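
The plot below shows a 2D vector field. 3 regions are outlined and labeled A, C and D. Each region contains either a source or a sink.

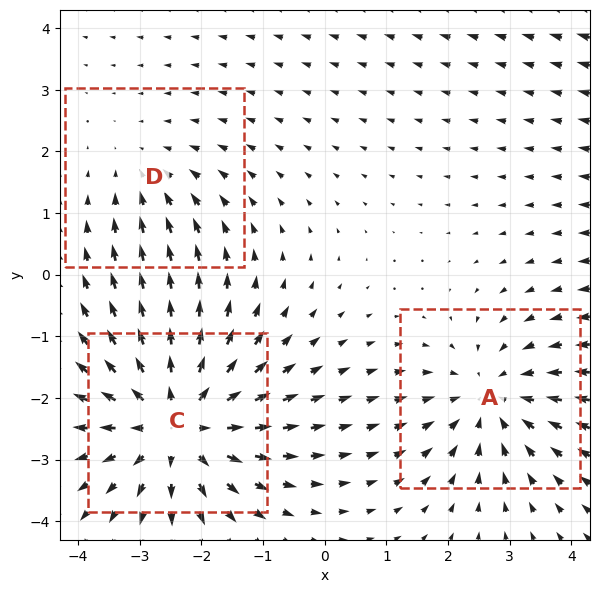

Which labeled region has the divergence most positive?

Divergence at each region's feature centre — A: about -3, C: about +4, D: about -2. Region C is most positive.

C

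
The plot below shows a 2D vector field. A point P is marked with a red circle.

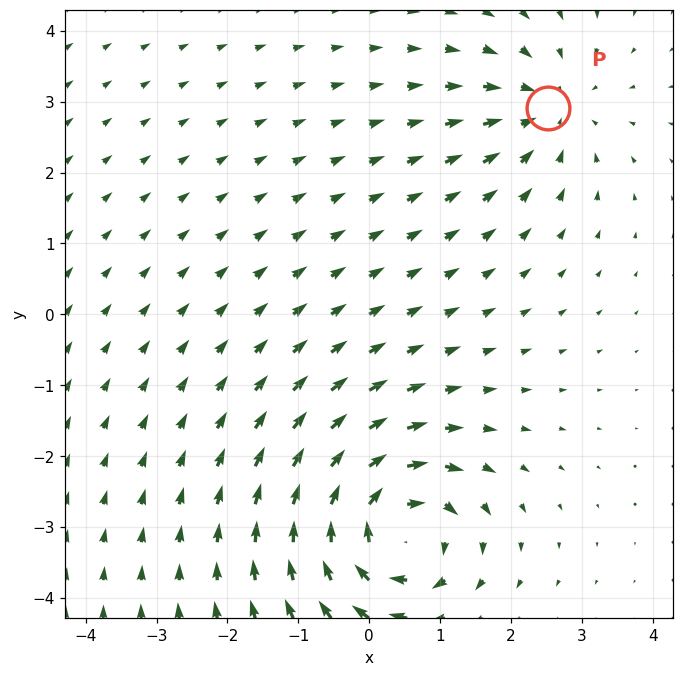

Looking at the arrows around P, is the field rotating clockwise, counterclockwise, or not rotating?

not rotating

Near P at (2.5, 2.9) the arrows show no circulation. The curl there is ≈0.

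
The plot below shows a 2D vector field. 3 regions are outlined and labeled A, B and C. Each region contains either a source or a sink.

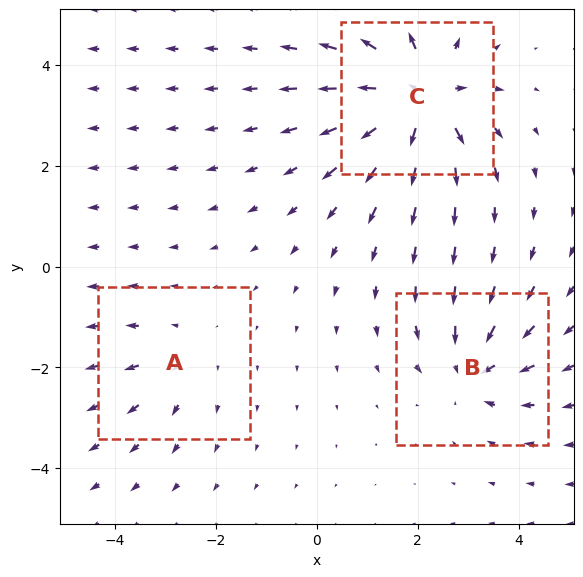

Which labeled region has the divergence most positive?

C

Divergence at each region's feature centre — A: about +2, B: about -4, C: about +6. Region C is most positive.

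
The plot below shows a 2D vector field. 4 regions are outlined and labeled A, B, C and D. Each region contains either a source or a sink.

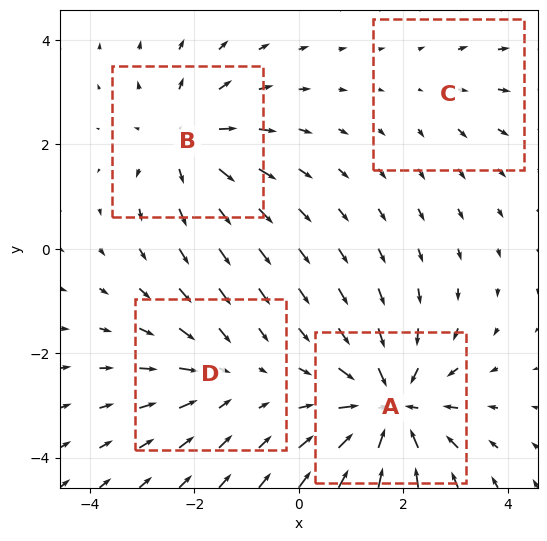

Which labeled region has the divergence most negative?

A

Divergence at each region's feature centre — A: about -7, B: about +4, C: about +2, D: about -3. Region A is most negative.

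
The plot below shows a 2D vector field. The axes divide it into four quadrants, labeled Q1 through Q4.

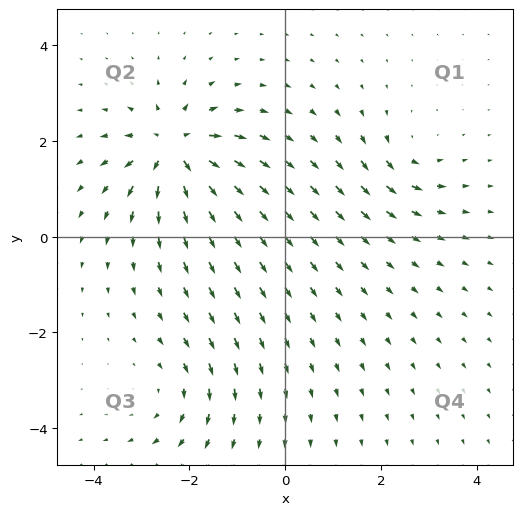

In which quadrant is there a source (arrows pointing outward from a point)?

Q2

The source sits at approximately (-2.3, 1.8), which lies in quadrant Q2. The divergence there is about +7, positive as expected for a source.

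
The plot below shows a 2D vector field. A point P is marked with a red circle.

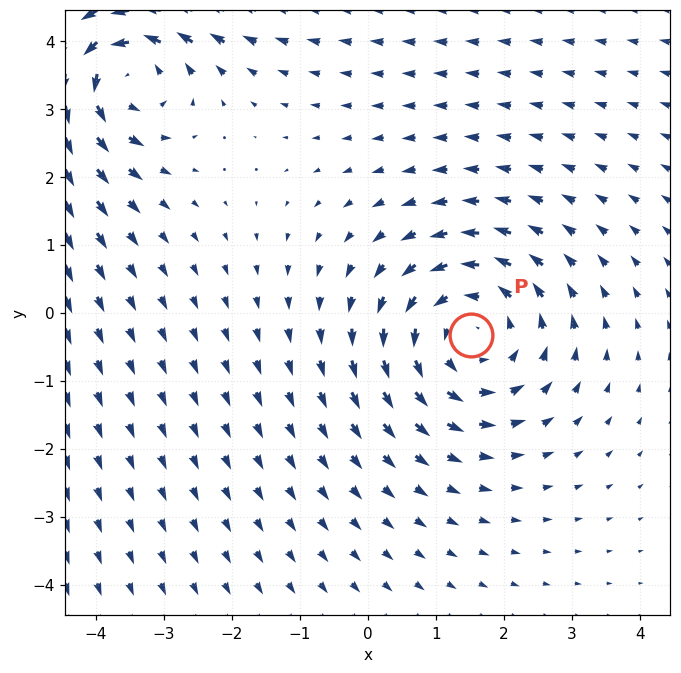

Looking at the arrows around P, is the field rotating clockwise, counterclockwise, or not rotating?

counterclockwise

Near P at (1.5, -0.3) the arrows circulate counterclockwise. The curl (z-component) there is about +3; positive curl means counterclockwise rotation.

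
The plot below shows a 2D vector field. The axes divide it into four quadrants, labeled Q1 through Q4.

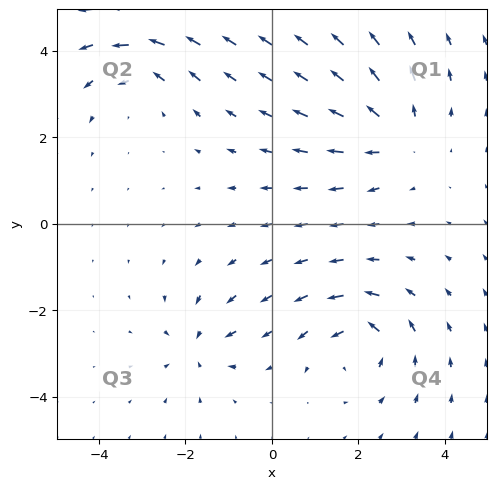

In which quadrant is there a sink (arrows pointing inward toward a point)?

The sink sits at approximately (-1.7, -2.8), which lies in quadrant Q3. The divergence there is about -4, negative as expected for a sink.

Q3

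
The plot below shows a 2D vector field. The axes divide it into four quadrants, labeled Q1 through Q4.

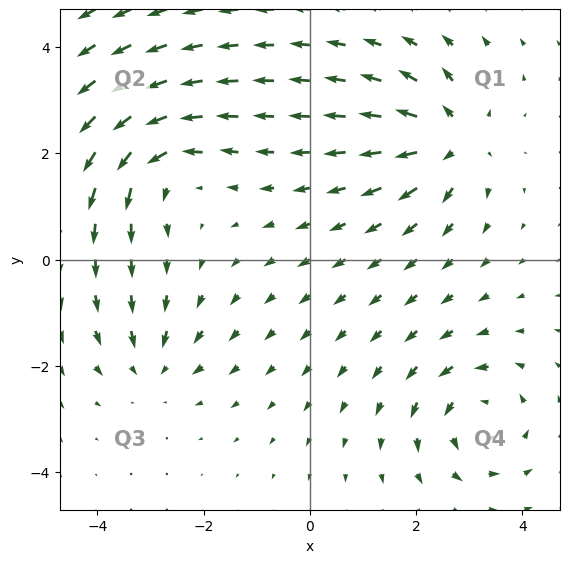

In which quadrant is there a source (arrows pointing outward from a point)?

Q1

The source sits at approximately (2.7, 2.3), which lies in quadrant Q1. The divergence there is about +5, positive as expected for a source.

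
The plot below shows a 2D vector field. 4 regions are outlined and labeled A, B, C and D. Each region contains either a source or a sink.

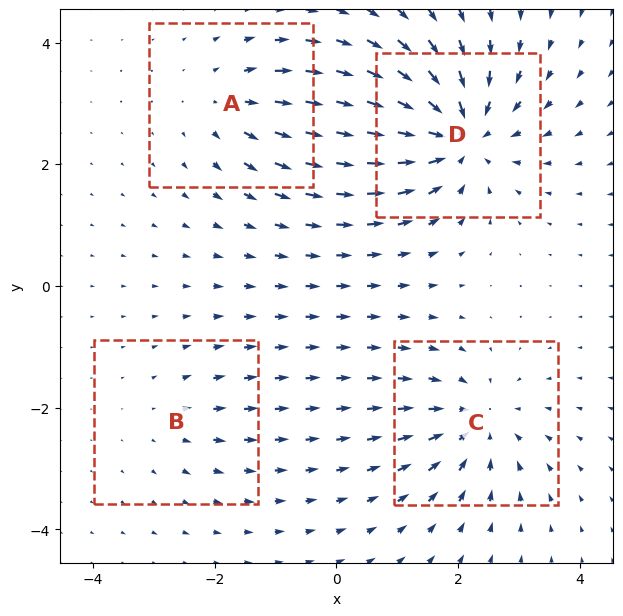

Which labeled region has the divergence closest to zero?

Divergence at each region's feature centre — A: about +4, B: about +2, C: about -5, D: about -7. Region B is closest to zero.

B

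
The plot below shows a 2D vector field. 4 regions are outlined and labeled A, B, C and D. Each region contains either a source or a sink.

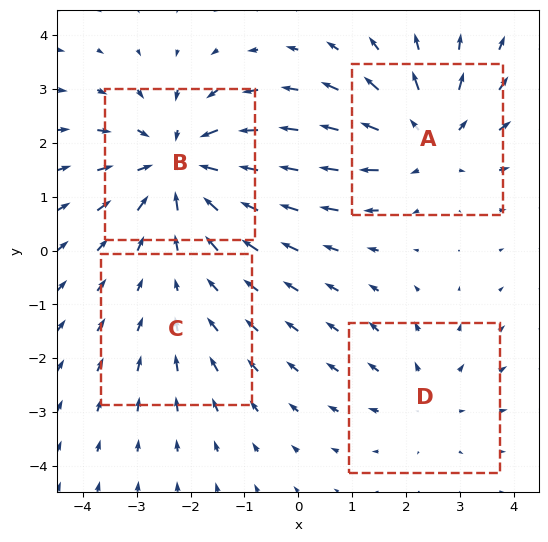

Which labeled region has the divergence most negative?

Divergence at each region's feature centre — A: about +4, B: about -6, C: about -2, D: about +3. Region B is most negative.

B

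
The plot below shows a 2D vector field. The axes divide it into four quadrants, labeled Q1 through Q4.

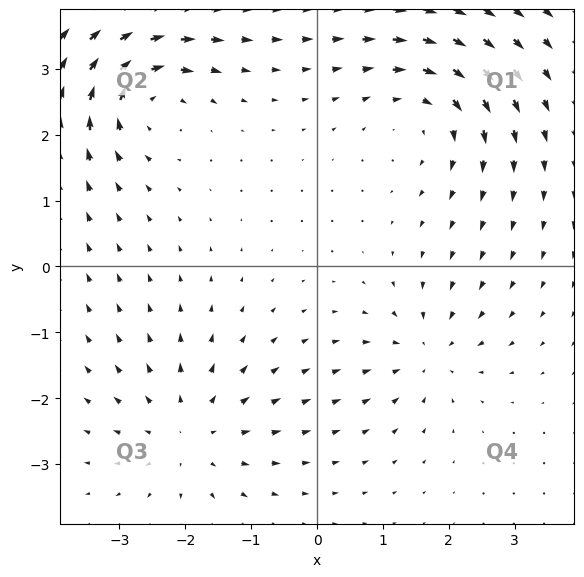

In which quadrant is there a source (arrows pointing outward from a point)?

The source sits at approximately (-1.9, -2.5), which lies in quadrant Q3. The divergence there is about +3, positive as expected for a source.

Q3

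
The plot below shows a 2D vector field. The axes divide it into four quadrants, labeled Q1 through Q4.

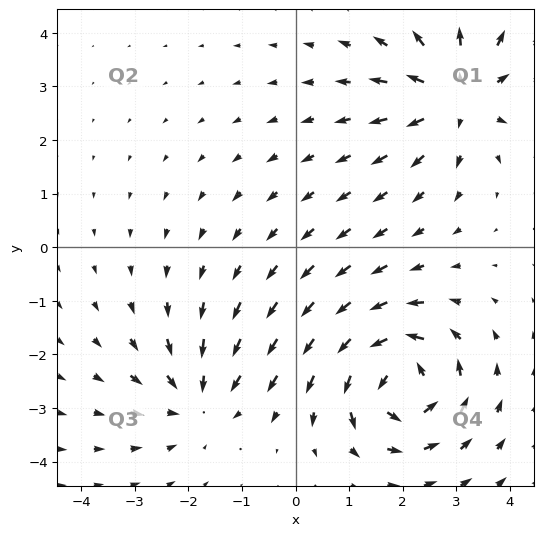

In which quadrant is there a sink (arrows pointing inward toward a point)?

Q3

The sink sits at approximately (-1.8, -2.8), which lies in quadrant Q3. The divergence there is about -3, negative as expected for a sink.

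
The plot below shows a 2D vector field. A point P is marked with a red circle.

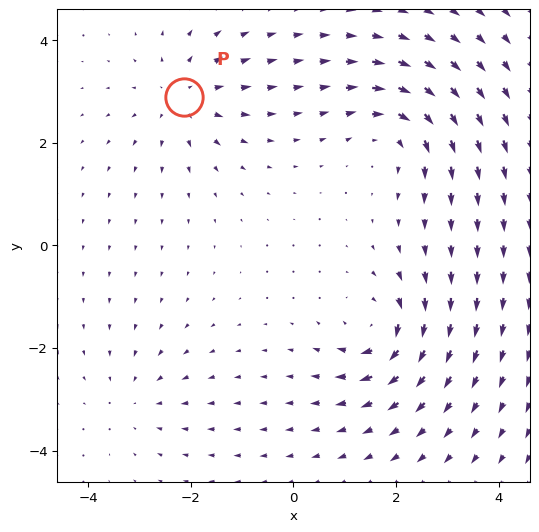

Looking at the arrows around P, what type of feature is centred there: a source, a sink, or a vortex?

source

At P (-2.1, 2.9) the arrows spread outward. Divergence about +4, curl ≈0 — positive divergence with near-zero curl is a source.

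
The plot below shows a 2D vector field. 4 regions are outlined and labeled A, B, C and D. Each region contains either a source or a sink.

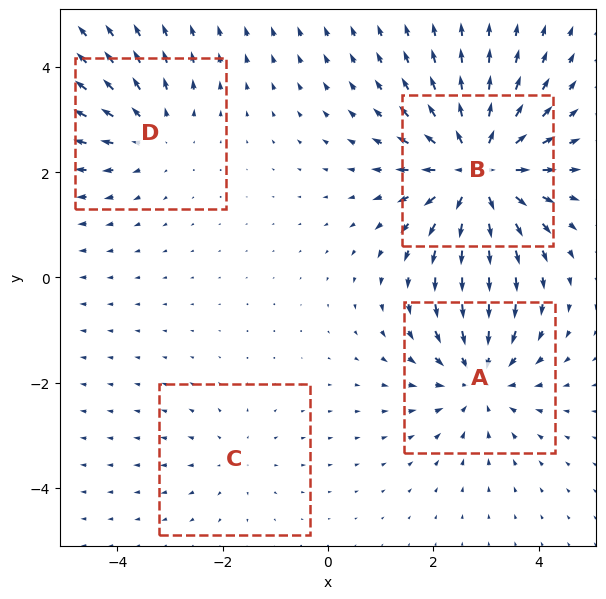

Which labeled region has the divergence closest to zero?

C

Divergence at each region's feature centre — A: about -4, B: about +6, C: about +2, D: about +3. Region C is closest to zero.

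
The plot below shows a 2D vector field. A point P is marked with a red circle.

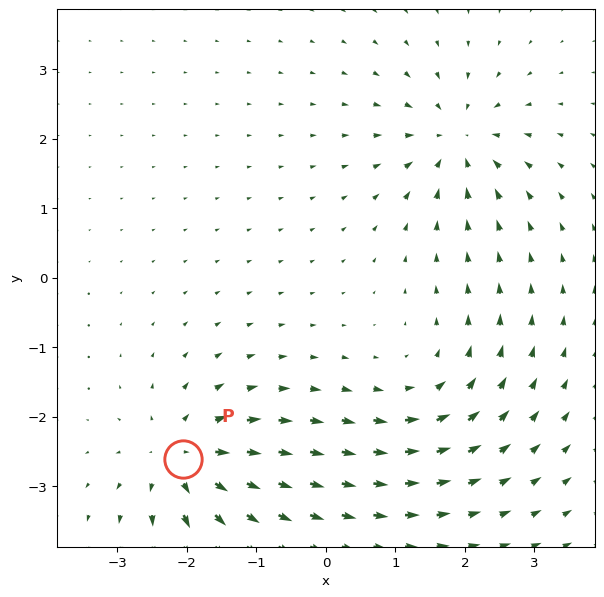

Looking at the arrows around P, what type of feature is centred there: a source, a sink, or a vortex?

source

At P (-2.1, -2.6) the arrows spread outward. Divergence about +5, curl ≈0 — positive divergence with near-zero curl is a source.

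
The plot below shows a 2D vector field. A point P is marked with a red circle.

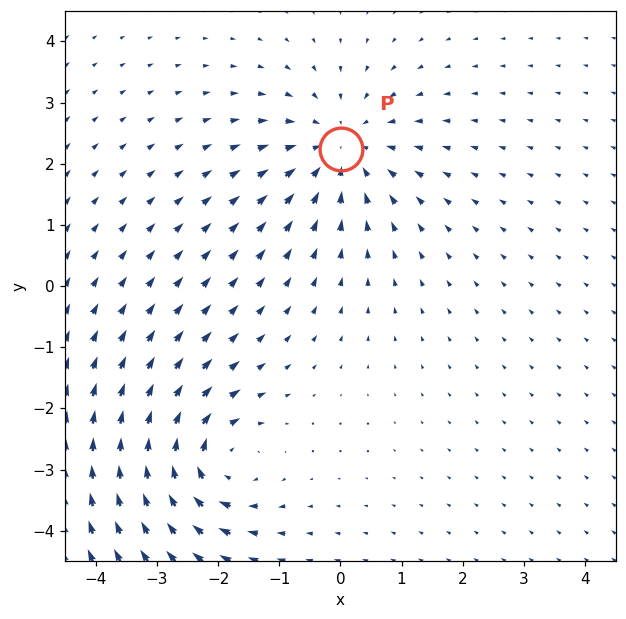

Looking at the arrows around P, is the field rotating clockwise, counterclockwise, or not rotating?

Near P at (0.0, 2.2) the arrows show no circulation. The curl there is ≈0.

not rotating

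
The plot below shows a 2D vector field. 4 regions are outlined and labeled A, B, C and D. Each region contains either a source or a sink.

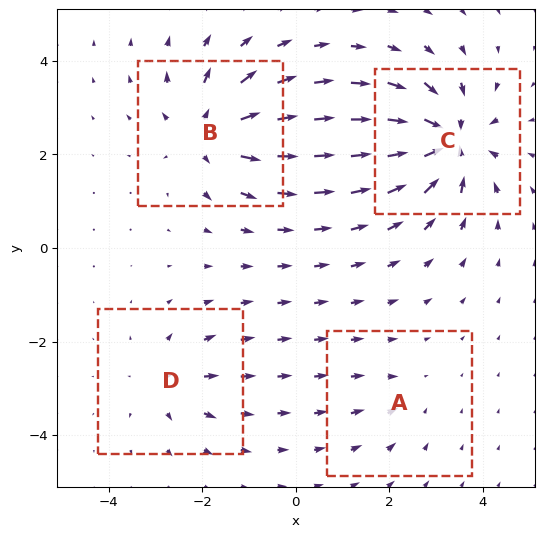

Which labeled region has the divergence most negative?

C

Divergence at each region's feature centre — A: about -2, B: about +6, C: about -7, D: about +4. Region C is most negative.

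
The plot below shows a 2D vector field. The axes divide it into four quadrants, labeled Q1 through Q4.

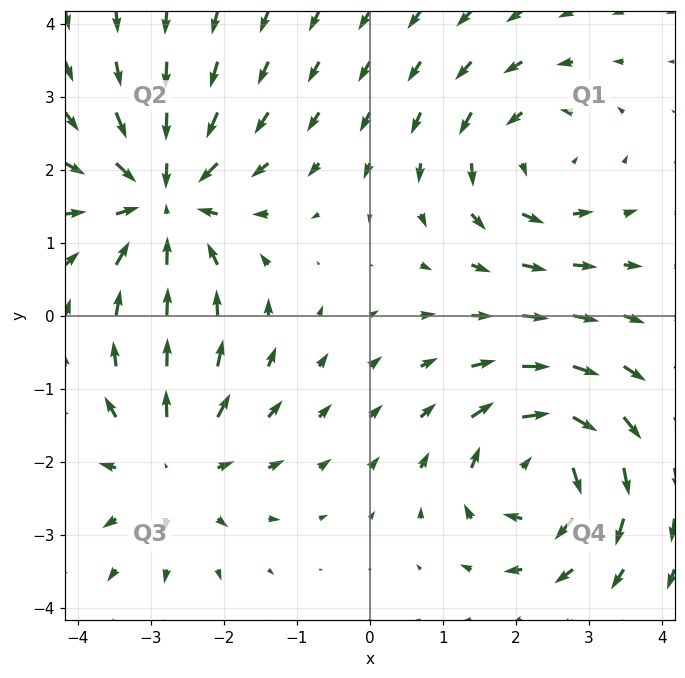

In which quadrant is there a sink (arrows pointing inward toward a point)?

The sink sits at approximately (-2.8, 1.6), which lies in quadrant Q2. The divergence there is about -5, negative as expected for a sink.

Q2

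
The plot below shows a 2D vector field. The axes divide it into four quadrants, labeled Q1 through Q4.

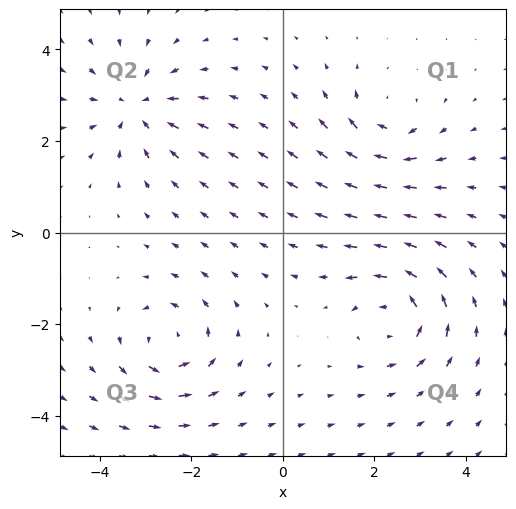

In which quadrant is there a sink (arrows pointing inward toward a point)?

Q2

The sink sits at approximately (-3.2, 2.8), which lies in quadrant Q2. The divergence there is about -4, negative as expected for a sink.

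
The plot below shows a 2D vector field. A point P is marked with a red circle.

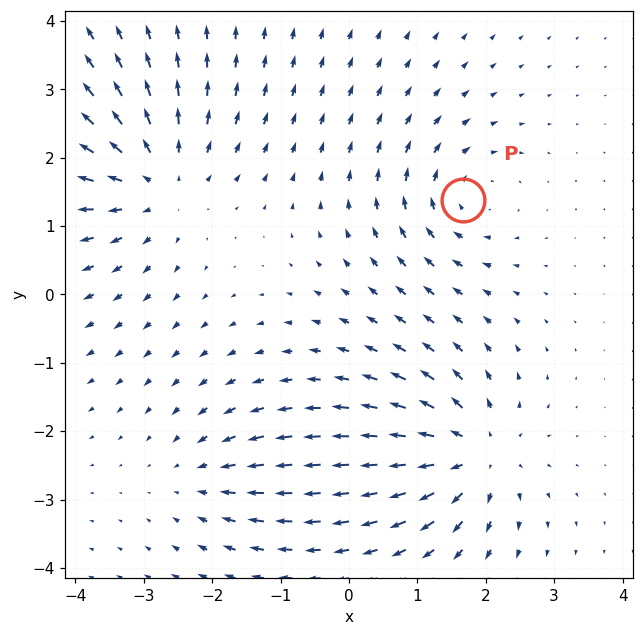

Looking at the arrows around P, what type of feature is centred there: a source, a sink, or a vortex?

At P (1.7, 1.4) the arrows circulate clockwise. Divergence ≈0, curl about -4 — near-zero divergence with nonzero curl is a vortex.

vortex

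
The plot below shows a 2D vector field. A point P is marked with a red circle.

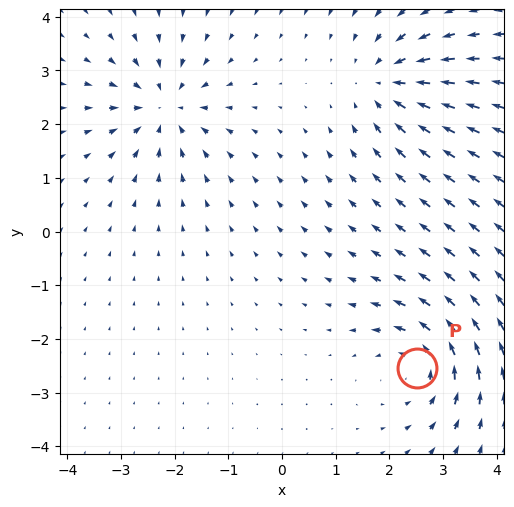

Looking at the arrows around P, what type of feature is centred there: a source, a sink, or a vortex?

vortex

At P (2.5, -2.5) the arrows circulate counterclockwise. Divergence ≈0, curl about +4 — near-zero divergence with nonzero curl is a vortex.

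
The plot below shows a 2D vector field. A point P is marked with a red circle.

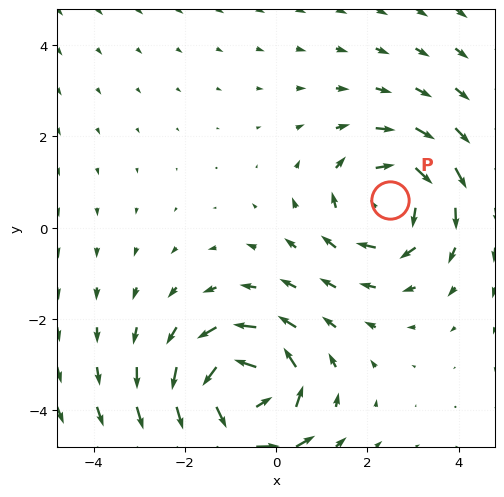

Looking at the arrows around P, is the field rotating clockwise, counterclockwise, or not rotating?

Near P at (2.5, 0.6) the arrows circulate clockwise. The curl (z-component) there is about -4; negative curl means clockwise rotation.

clockwise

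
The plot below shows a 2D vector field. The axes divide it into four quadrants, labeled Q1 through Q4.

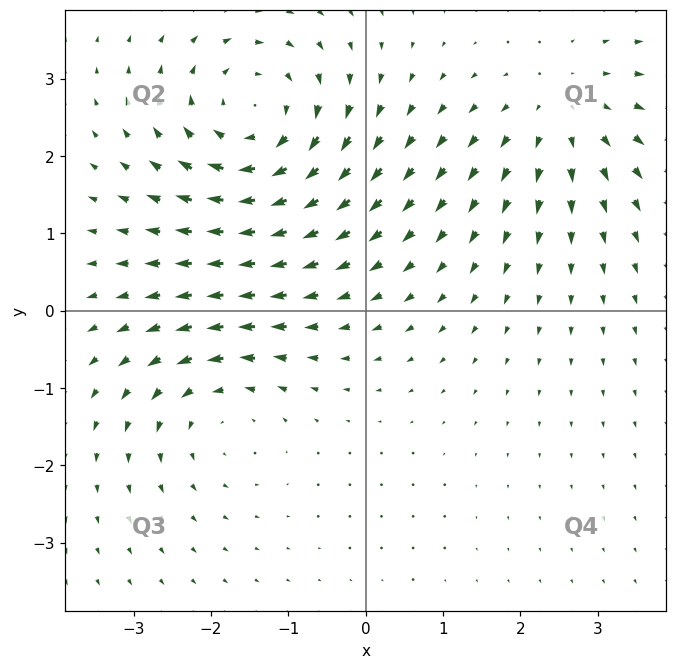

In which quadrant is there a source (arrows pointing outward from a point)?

The source sits at approximately (2.6, 2.6), which lies in quadrant Q1. The divergence there is about +2, positive as expected for a source.

Q1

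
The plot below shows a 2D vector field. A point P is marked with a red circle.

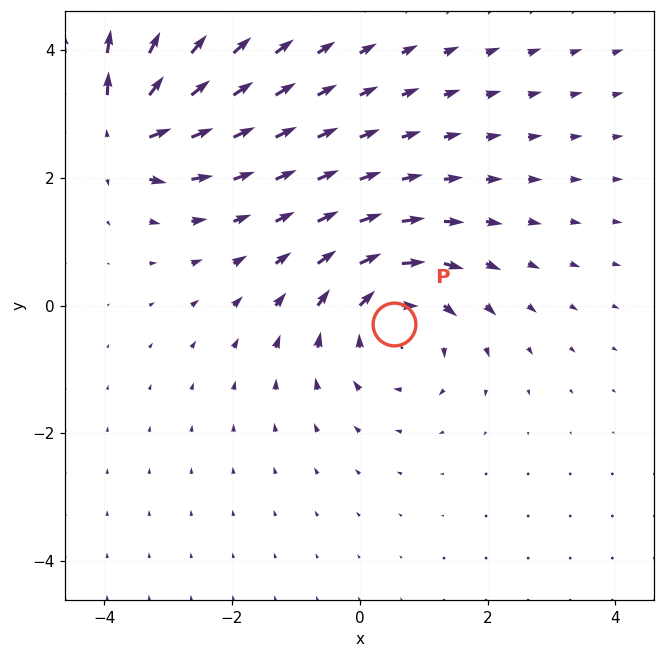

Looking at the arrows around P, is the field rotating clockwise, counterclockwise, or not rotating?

Near P at (0.5, -0.3) the arrows circulate clockwise. The curl (z-component) there is about -4; negative curl means clockwise rotation.

clockwise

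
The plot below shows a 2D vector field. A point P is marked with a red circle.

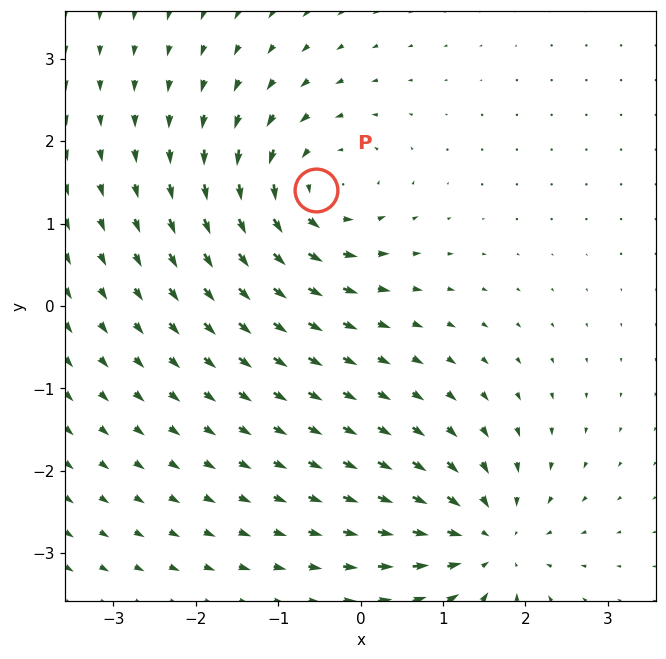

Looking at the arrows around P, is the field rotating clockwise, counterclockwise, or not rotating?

Near P at (-0.5, 1.4) the arrows circulate counterclockwise. The curl (z-component) there is about +5; positive curl means counterclockwise rotation.

counterclockwise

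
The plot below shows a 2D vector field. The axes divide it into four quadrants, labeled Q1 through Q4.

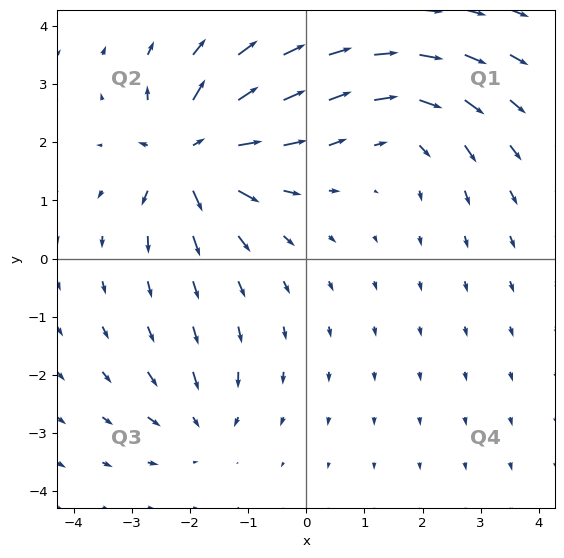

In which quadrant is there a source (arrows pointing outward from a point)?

Q2

The source sits at approximately (-2.0, 1.8), which lies in quadrant Q2. The divergence there is about +7, positive as expected for a source.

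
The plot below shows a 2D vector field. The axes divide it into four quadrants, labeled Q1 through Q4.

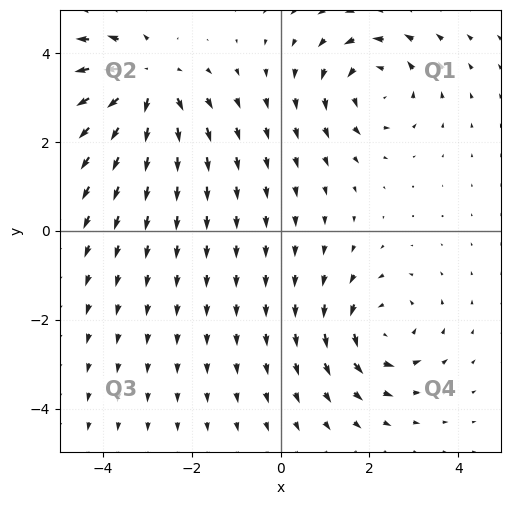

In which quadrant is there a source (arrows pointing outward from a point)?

Q2

The source sits at approximately (-3.0, 3.3), which lies in quadrant Q2. The divergence there is about +5, positive as expected for a source.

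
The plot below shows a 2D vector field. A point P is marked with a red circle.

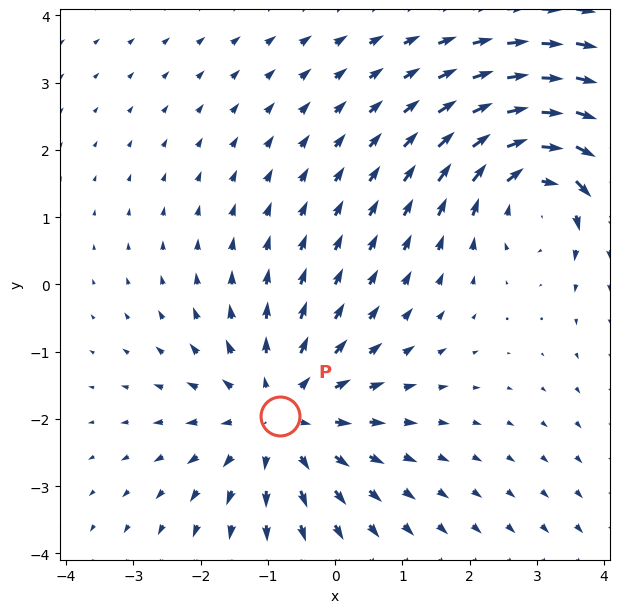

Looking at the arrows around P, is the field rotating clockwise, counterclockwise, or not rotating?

Near P at (-0.8, -2.0) the arrows show no circulation. The curl there is ≈0.

not rotating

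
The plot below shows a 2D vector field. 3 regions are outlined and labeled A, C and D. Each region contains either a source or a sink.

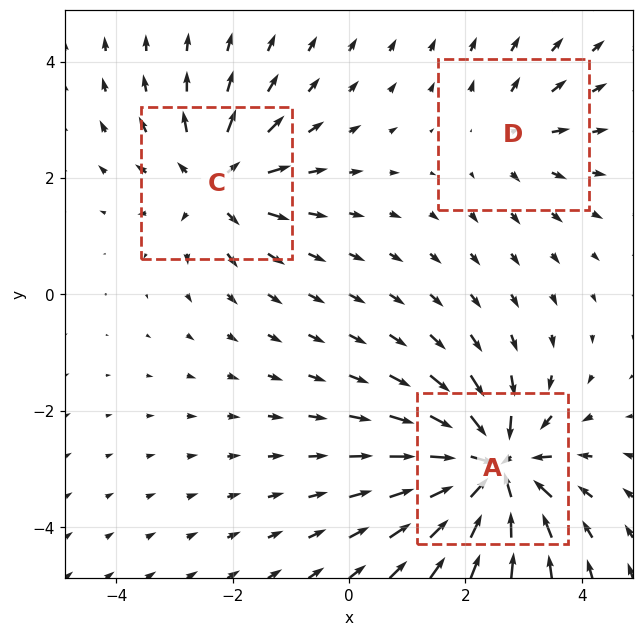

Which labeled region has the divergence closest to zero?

D

Divergence at each region's feature centre — A: about -6, C: about +4, D: about +2. Region D is closest to zero.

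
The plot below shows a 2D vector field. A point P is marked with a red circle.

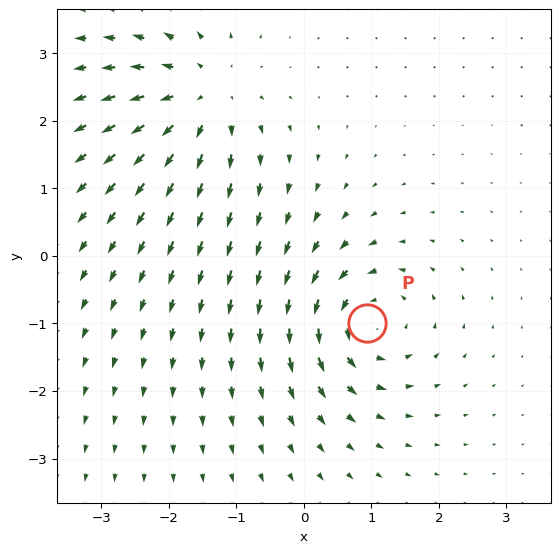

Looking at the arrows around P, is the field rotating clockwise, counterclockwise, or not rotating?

counterclockwise

Near P at (0.9, -1.0) the arrows circulate counterclockwise. The curl (z-component) there is about +6; positive curl means counterclockwise rotation.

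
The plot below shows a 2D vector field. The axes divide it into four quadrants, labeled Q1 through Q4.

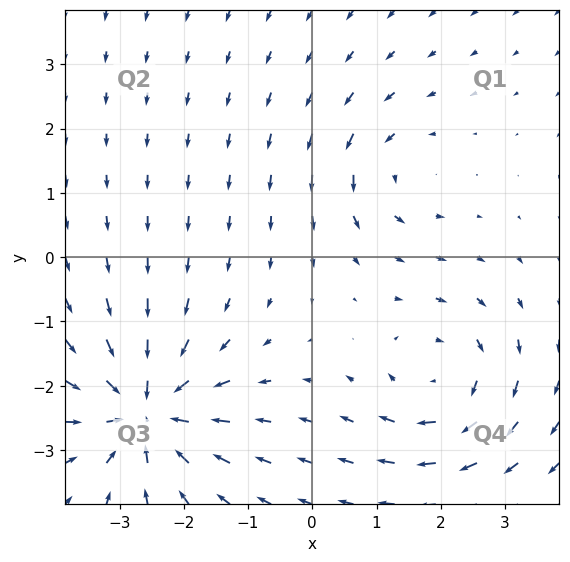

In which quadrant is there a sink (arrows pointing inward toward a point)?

Q3

The sink sits at approximately (-2.6, -2.4), which lies in quadrant Q3. The divergence there is about -6, negative as expected for a sink.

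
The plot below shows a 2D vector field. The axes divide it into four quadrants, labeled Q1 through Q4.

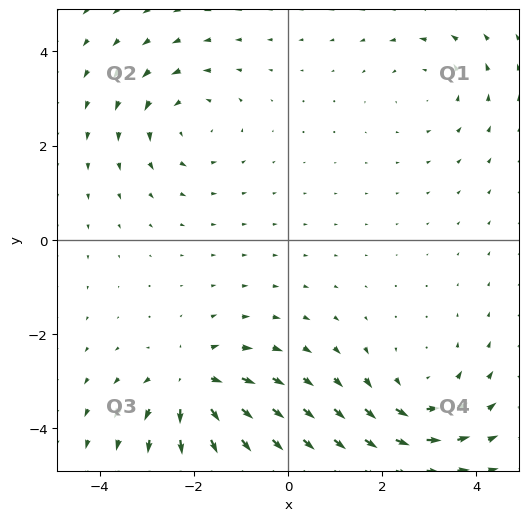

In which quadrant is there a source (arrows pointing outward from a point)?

Q3

The source sits at approximately (-2.0, -3.1), which lies in quadrant Q3. The divergence there is about +6, positive as expected for a source.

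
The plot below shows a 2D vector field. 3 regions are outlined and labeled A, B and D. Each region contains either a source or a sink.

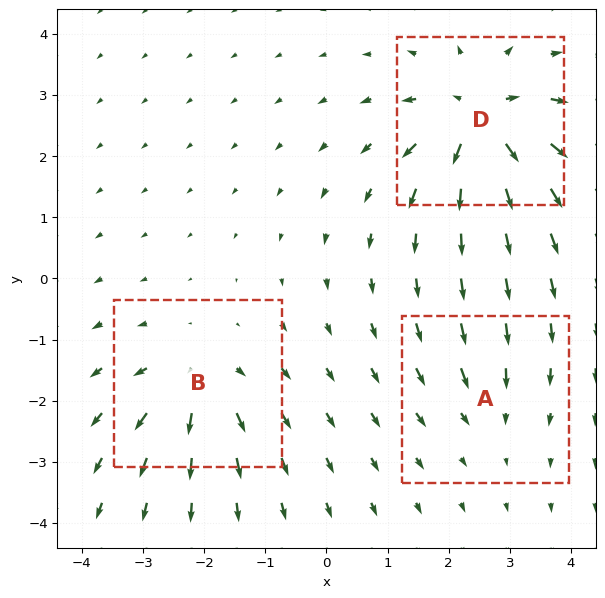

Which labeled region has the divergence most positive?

D

Divergence at each region's feature centre — A: about -2, B: about +4, D: about +6. Region D is most positive.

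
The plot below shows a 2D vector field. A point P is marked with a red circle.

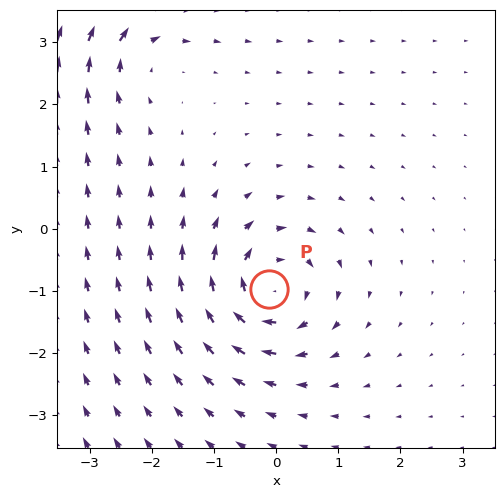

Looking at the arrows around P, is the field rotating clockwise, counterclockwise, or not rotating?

clockwise

Near P at (-0.1, -1.0) the arrows circulate clockwise. The curl (z-component) there is about -6; negative curl means clockwise rotation.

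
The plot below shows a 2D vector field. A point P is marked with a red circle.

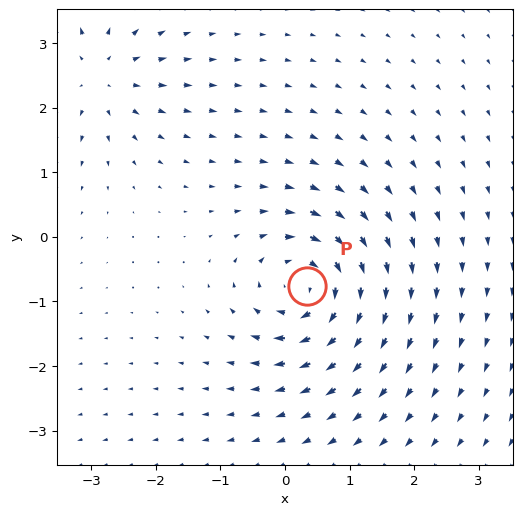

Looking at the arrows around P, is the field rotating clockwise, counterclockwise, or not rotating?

Near P at (0.3, -0.8) the arrows circulate clockwise. The curl (z-component) there is about -7; negative curl means clockwise rotation.

clockwise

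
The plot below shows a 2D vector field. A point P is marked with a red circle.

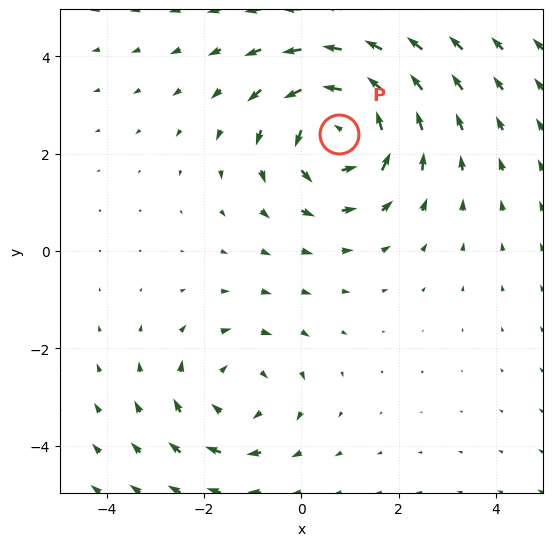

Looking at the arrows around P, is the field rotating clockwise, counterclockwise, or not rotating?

Near P at (0.8, 2.4) the arrows circulate counterclockwise. The curl (z-component) there is about +4; positive curl means counterclockwise rotation.

counterclockwise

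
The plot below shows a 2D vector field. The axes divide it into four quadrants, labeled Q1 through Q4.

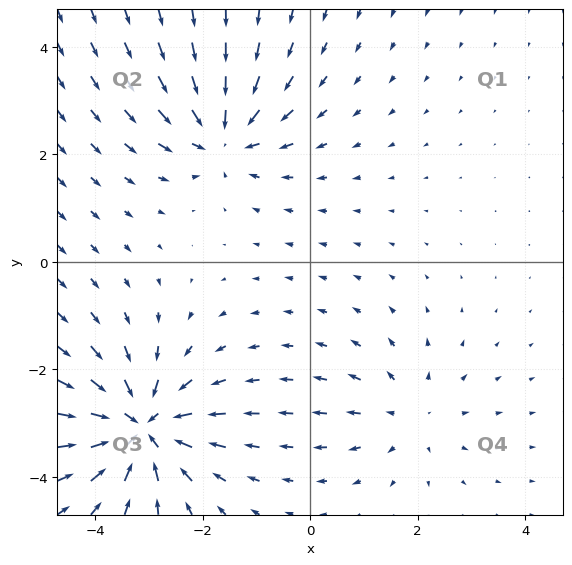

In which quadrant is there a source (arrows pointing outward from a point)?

The source sits at approximately (1.8, -2.9), which lies in quadrant Q4. The divergence there is about +2, positive as expected for a source.

Q4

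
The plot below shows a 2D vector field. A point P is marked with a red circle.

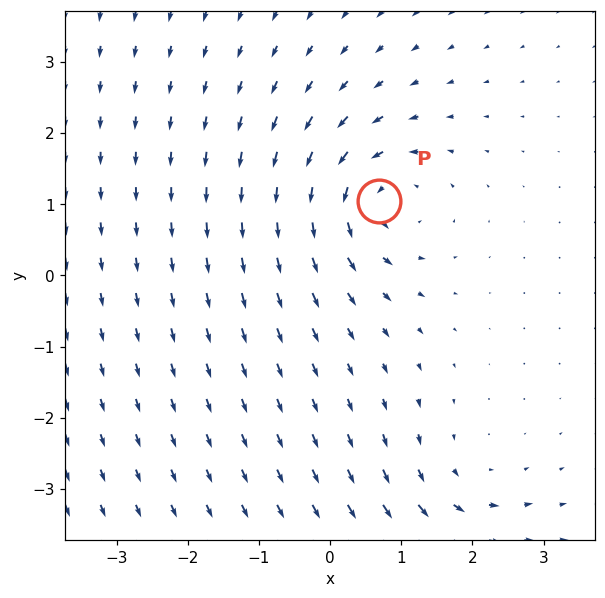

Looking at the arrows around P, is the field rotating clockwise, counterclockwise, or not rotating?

Near P at (0.7, 1.0) the arrows circulate counterclockwise. The curl (z-component) there is about +5; positive curl means counterclockwise rotation.

counterclockwise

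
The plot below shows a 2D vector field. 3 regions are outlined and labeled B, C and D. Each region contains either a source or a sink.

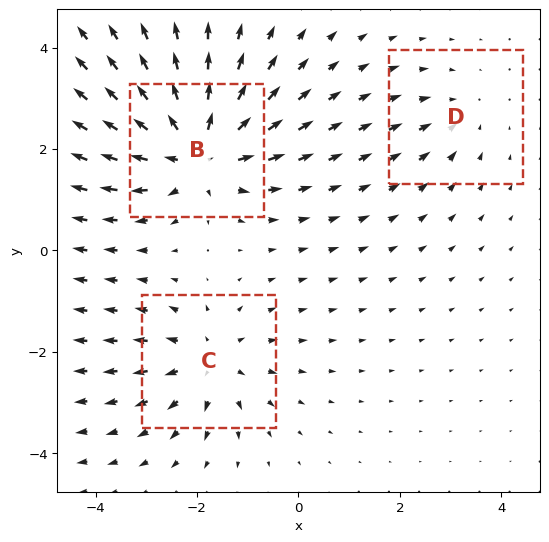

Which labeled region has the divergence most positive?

Divergence at each region's feature centre — B: about +5, C: about +3, D: about -2. Region B is most positive.

B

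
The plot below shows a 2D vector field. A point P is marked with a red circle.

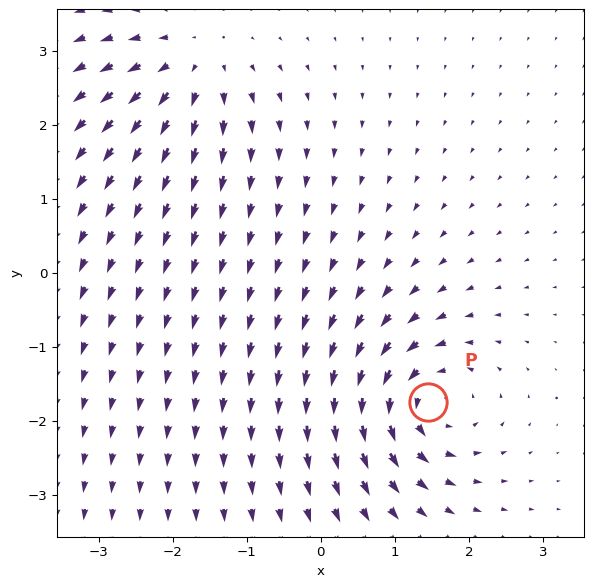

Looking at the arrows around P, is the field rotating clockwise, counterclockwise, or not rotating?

Near P at (1.4, -1.7) the arrows circulate counterclockwise. The curl (z-component) there is about +5; positive curl means counterclockwise rotation.

counterclockwise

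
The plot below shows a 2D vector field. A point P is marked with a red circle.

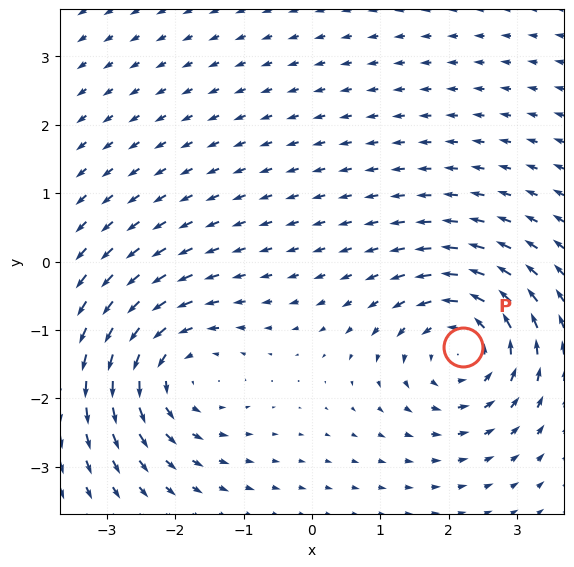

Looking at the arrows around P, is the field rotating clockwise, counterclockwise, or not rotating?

Near P at (2.2, -1.2) the arrows circulate counterclockwise. The curl (z-component) there is about +5; positive curl means counterclockwise rotation.

counterclockwise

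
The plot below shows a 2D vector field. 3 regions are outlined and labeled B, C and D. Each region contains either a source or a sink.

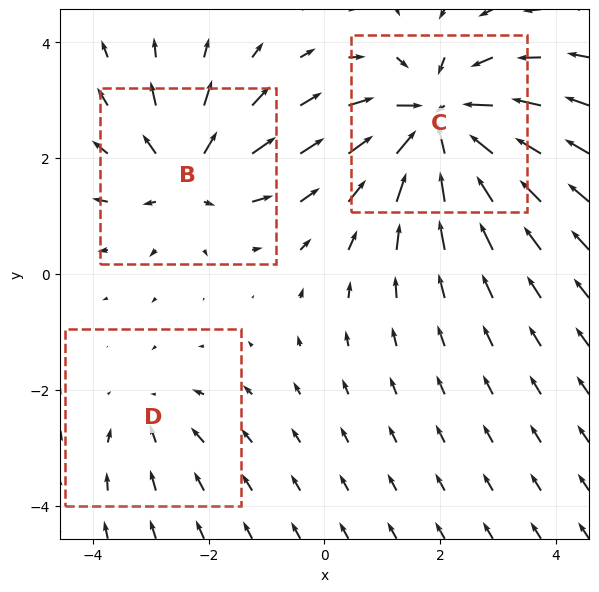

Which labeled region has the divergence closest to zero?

D

Divergence at each region's feature centre — B: about +4, C: about -6, D: about -2. Region D is closest to zero.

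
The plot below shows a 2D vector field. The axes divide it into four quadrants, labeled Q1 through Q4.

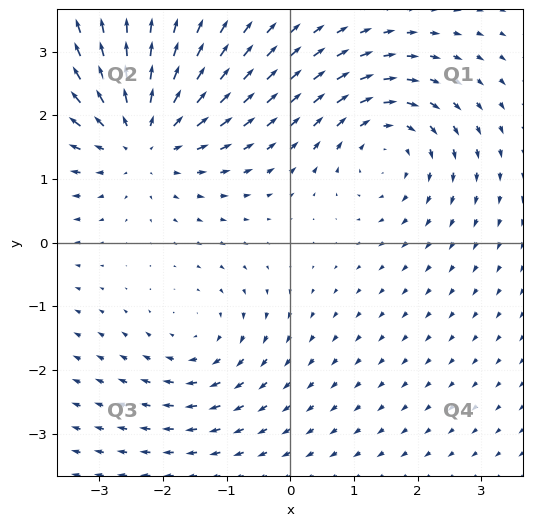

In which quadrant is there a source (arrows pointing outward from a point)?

The source sits at approximately (-2.3, 1.6), which lies in quadrant Q2. The divergence there is about +4, positive as expected for a source.

Q2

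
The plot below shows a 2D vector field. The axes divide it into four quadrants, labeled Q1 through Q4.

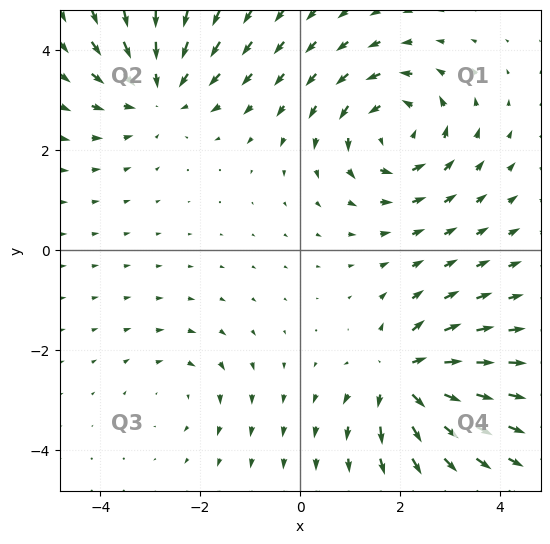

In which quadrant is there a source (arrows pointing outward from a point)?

Q4

The source sits at approximately (2.1, -2.6), which lies in quadrant Q4. The divergence there is about +6, positive as expected for a source.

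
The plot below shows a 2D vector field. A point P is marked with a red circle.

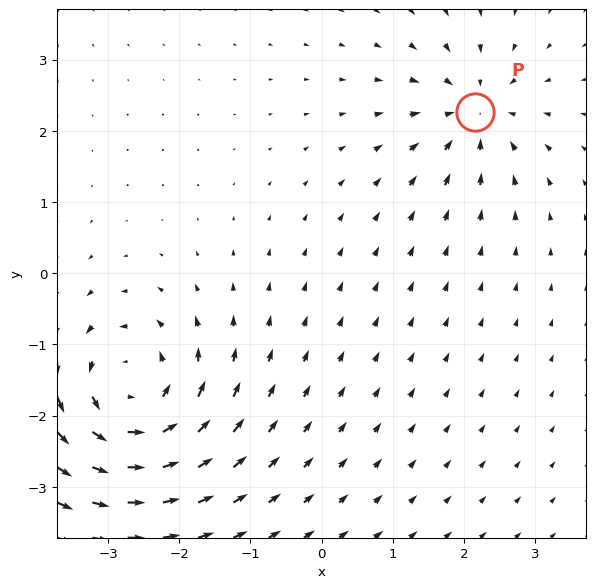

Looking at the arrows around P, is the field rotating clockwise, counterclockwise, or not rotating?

not rotating

Near P at (2.2, 2.3) the arrows show no circulation. The curl there is ≈0.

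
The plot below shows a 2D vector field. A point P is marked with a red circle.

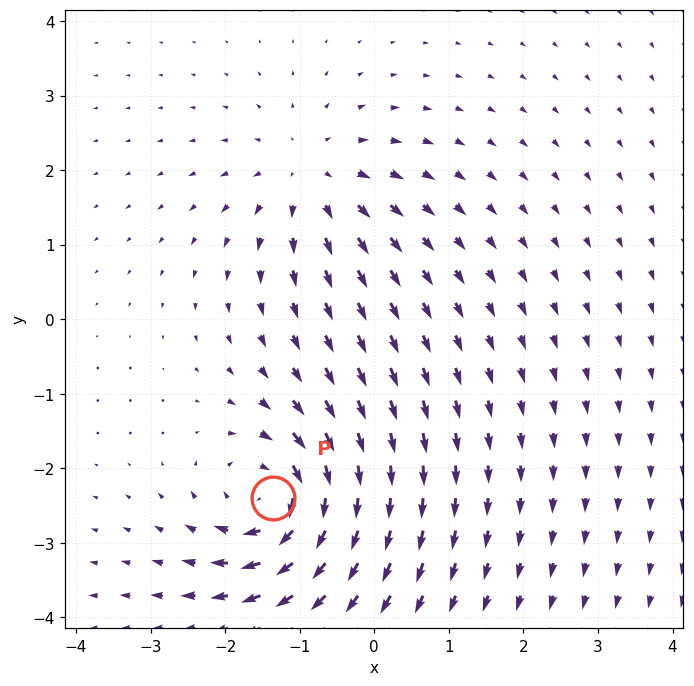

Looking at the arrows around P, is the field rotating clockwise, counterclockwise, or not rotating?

Near P at (-1.4, -2.4) the arrows circulate clockwise. The curl (z-component) there is about -5; negative curl means clockwise rotation.

clockwise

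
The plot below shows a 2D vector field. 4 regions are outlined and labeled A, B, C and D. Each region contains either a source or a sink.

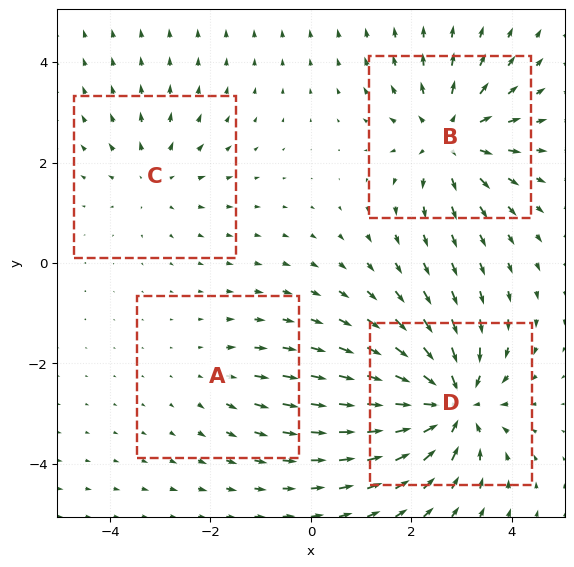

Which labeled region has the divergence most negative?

D

Divergence at each region's feature centre — A: about +2, B: about +5, C: about +3, D: about -7. Region D is most negative.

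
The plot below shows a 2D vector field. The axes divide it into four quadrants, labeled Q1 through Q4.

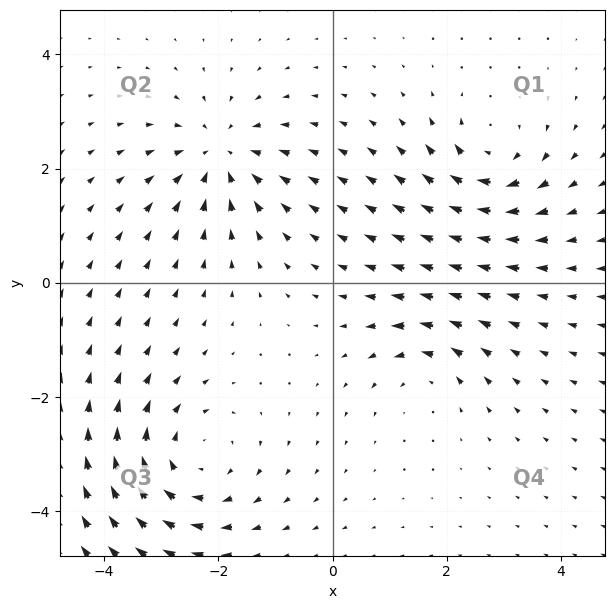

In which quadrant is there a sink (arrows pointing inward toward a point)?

The sink sits at approximately (-2.0, 2.2), which lies in quadrant Q2. The divergence there is about -4, negative as expected for a sink.

Q2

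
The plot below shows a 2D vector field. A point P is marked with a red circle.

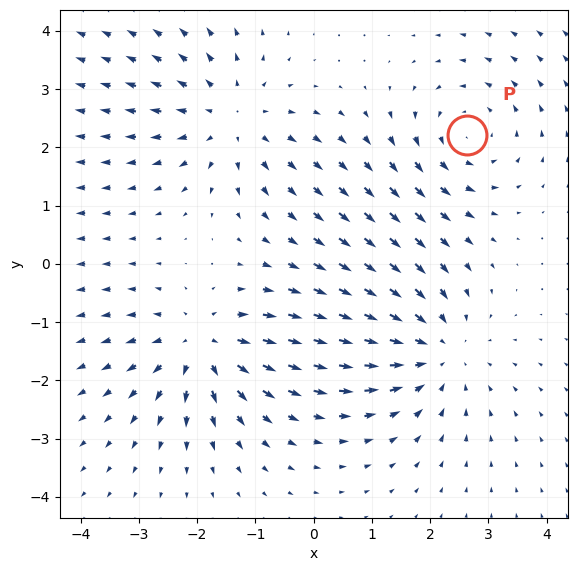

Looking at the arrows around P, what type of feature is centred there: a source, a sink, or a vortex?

At P (2.6, 2.2) the arrows circulate counterclockwise. Divergence ≈0, curl about +4 — near-zero divergence with nonzero curl is a vortex.

vortex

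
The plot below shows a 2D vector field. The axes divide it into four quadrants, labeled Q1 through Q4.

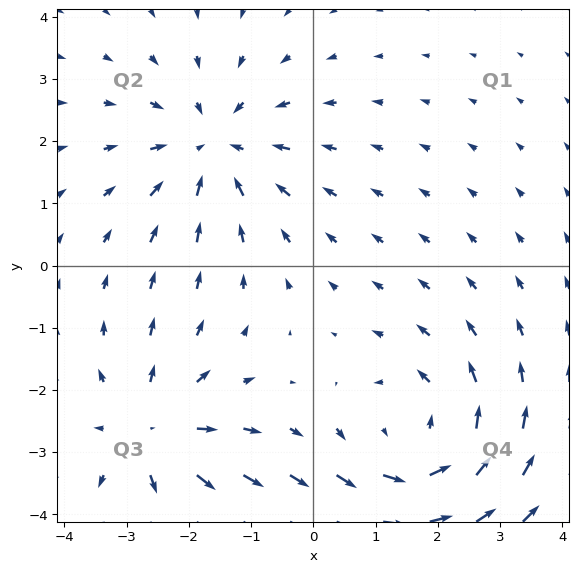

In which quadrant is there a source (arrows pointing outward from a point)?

Q3

The source sits at approximately (-2.6, -2.7), which lies in quadrant Q3. The divergence there is about +3, positive as expected for a source.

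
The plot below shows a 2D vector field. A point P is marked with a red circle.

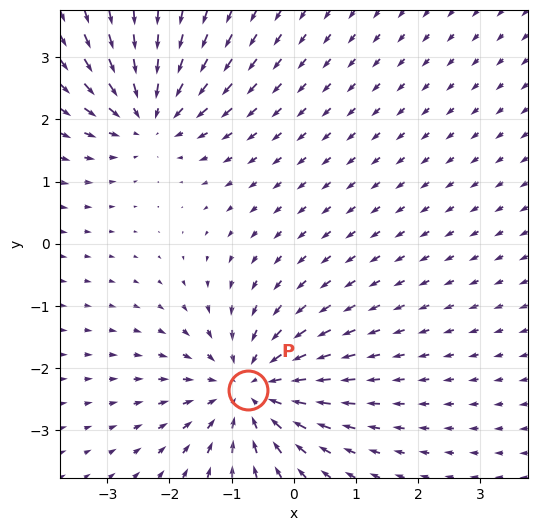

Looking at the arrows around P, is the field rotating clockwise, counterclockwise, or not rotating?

Near P at (-0.7, -2.3) the arrows show no circulation. The curl there is ≈0.

not rotating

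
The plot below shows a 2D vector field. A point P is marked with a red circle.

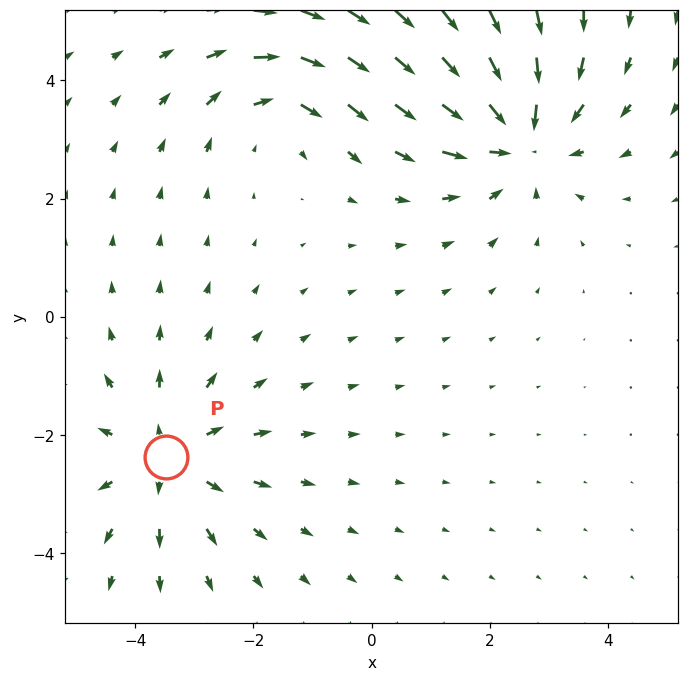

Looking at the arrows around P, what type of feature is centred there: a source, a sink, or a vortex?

source

At P (-3.5, -2.4) the arrows spread outward. Divergence about +3, curl ≈0 — positive divergence with near-zero curl is a source.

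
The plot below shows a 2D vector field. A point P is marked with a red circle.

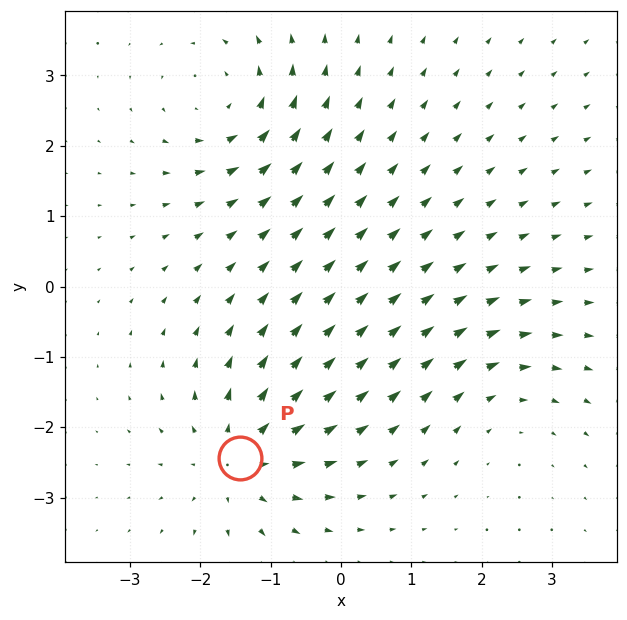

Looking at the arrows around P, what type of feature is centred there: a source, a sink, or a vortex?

At P (-1.4, -2.4) the arrows spread outward. Divergence about +5, curl ≈0 — positive divergence with near-zero curl is a source.

source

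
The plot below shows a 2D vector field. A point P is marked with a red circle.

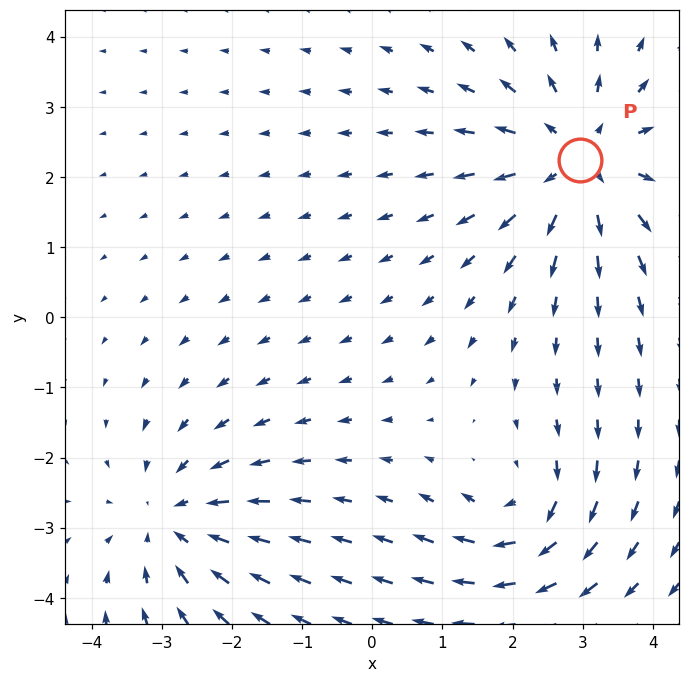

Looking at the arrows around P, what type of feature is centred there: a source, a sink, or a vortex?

source

At P (3.0, 2.2) the arrows spread outward. Divergence about +4, curl ≈0 — positive divergence with near-zero curl is a source.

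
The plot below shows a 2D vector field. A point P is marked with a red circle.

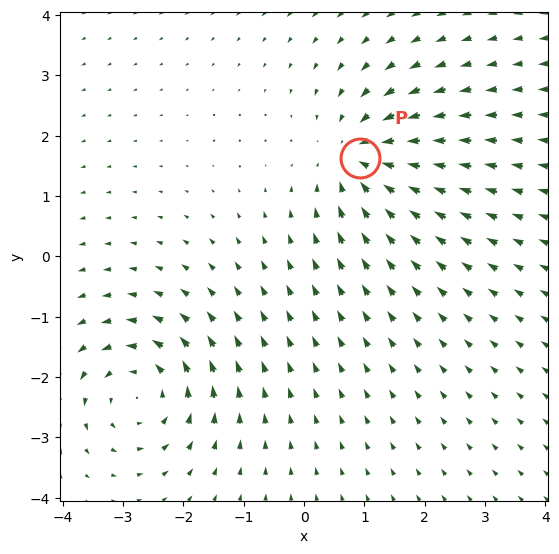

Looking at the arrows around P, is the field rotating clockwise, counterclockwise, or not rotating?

not rotating

Near P at (0.9, 1.6) the arrows show no circulation. The curl there is ≈0.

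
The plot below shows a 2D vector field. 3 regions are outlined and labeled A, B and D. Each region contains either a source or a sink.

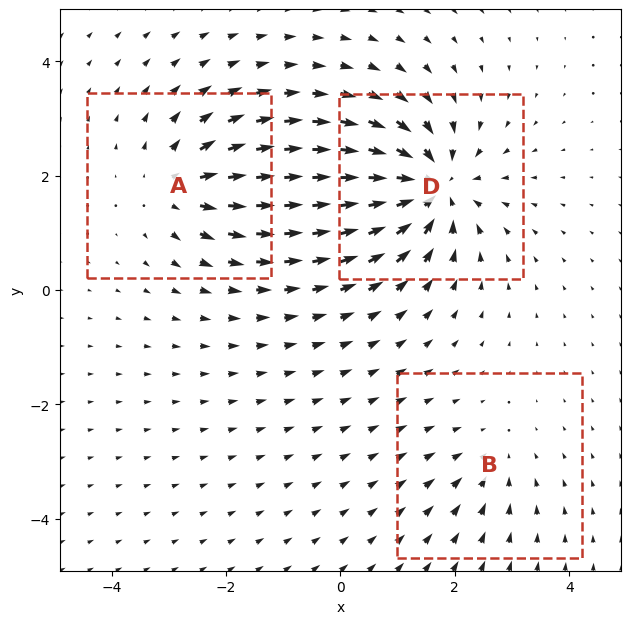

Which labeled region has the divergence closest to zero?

Divergence at each region's feature centre — A: about +4, B: about -2, D: about -6. Region B is closest to zero.

B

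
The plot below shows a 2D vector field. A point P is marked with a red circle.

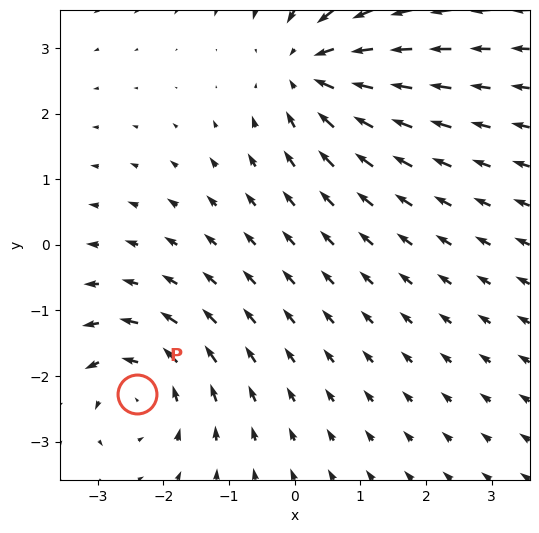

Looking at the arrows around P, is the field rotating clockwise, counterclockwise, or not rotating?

counterclockwise

Near P at (-2.4, -2.3) the arrows circulate counterclockwise. The curl (z-component) there is about +3; positive curl means counterclockwise rotation.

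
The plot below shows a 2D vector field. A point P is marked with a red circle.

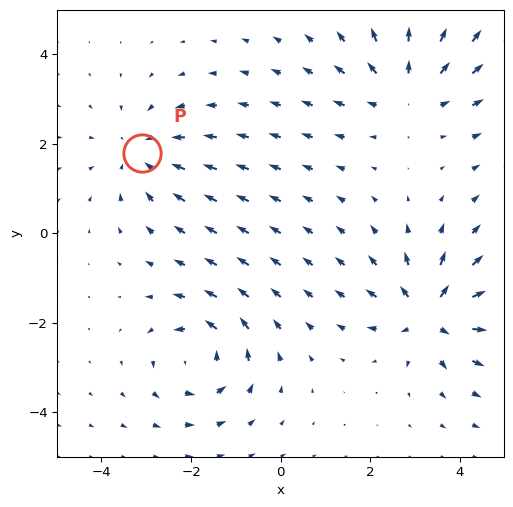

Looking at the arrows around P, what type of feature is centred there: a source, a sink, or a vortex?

At P (-3.1, 1.8) the arrows converge inward. Divergence about -4, curl ≈0 — negative divergence with near-zero curl is a sink.

sink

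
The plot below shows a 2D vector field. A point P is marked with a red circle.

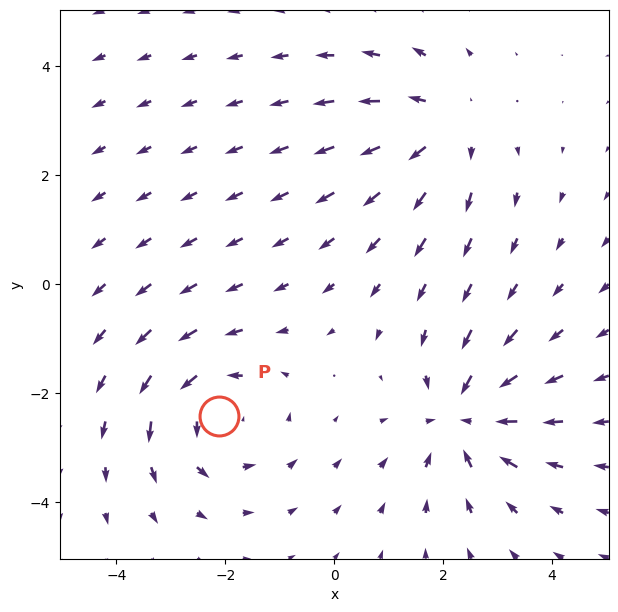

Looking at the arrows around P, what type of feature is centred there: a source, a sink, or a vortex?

At P (-2.1, -2.4) the arrows circulate counterclockwise. Divergence ≈0, curl about +4 — near-zero divergence with nonzero curl is a vortex.

vortex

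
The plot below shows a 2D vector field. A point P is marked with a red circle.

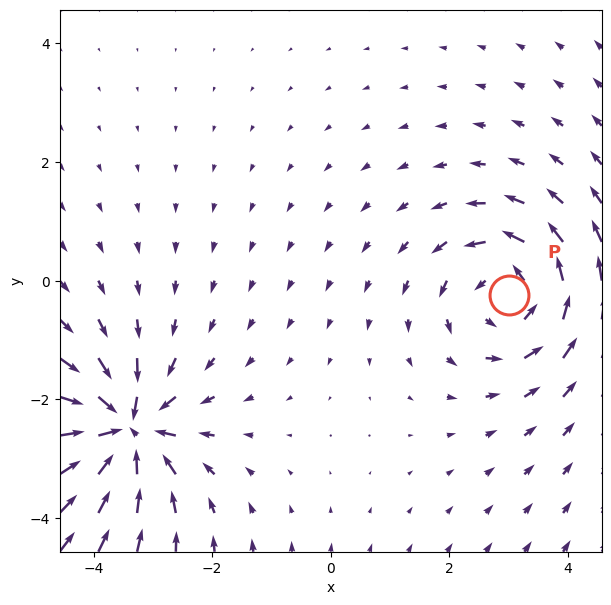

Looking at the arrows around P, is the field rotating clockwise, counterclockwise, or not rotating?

Near P at (3.0, -0.2) the arrows circulate counterclockwise. The curl (z-component) there is about +5; positive curl means counterclockwise rotation.

counterclockwise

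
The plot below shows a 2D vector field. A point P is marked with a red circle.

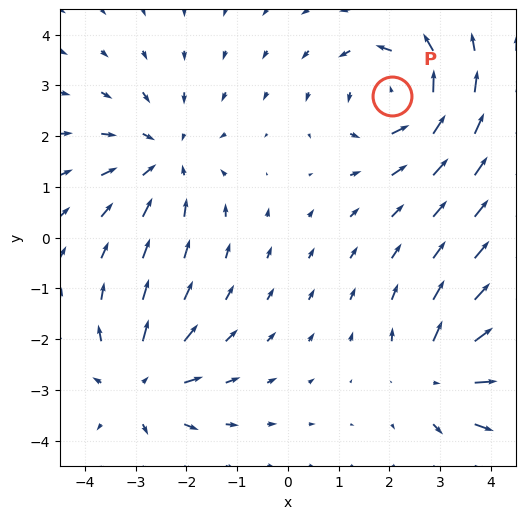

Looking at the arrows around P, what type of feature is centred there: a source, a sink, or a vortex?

vortex

At P (2.0, 2.8) the arrows circulate counterclockwise. Divergence ≈0, curl about +4 — near-zero divergence with nonzero curl is a vortex.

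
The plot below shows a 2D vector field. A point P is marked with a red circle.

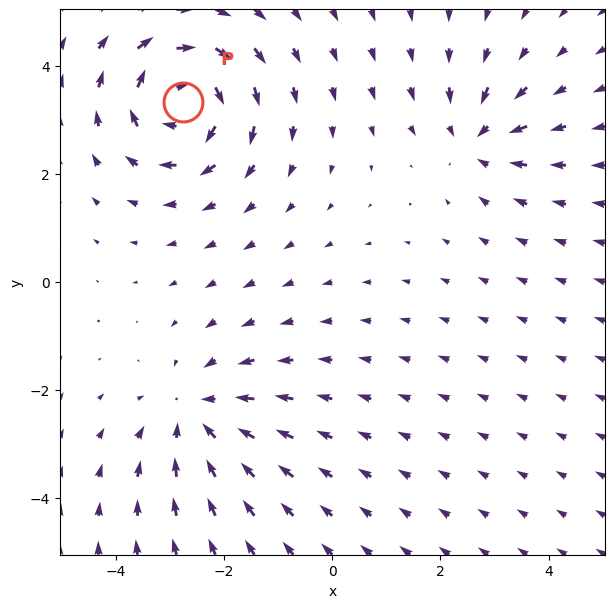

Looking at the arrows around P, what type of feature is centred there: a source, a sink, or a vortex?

At P (-2.8, 3.3) the arrows circulate clockwise. Divergence ≈0, curl about -6 — near-zero divergence with nonzero curl is a vortex.

vortex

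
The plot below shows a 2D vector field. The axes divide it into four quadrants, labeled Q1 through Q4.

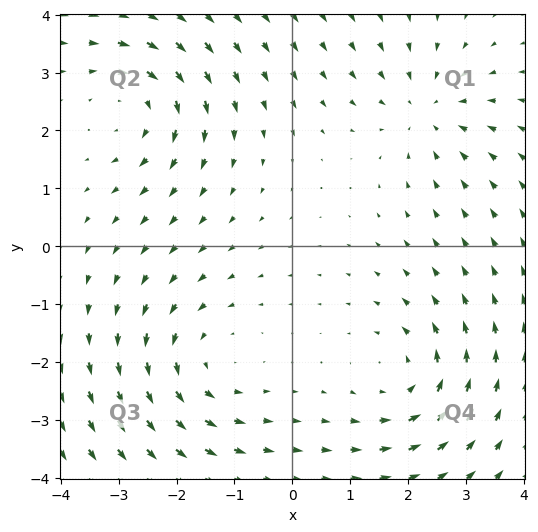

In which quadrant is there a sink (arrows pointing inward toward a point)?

Q1

The sink sits at approximately (2.3, 2.4), which lies in quadrant Q1. The divergence there is about -3, negative as expected for a sink.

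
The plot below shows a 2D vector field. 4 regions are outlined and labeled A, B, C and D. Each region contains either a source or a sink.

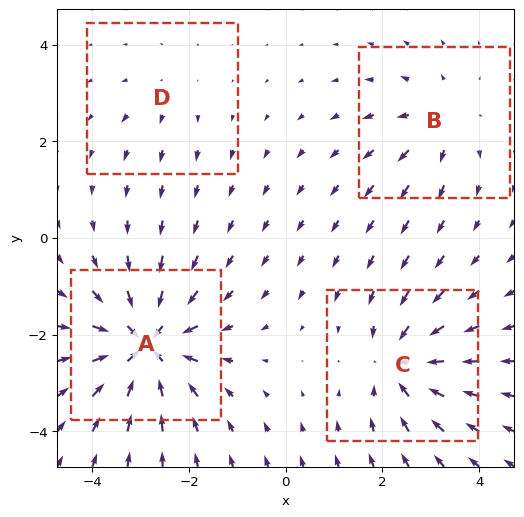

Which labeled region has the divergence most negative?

Divergence at each region's feature centre — A: about -8, B: about +4, C: about -6, D: about +2. Region A is most negative.

A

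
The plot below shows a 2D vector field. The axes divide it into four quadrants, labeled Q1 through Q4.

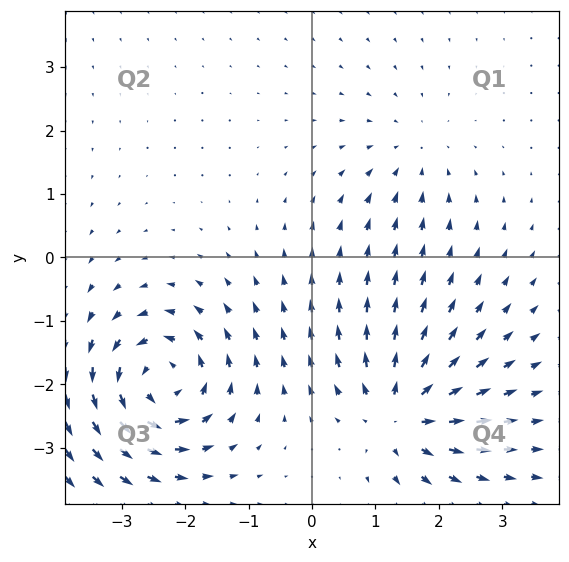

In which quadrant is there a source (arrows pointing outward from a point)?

The source sits at approximately (1.4, -2.5), which lies in quadrant Q4. The divergence there is about +6, positive as expected for a source.

Q4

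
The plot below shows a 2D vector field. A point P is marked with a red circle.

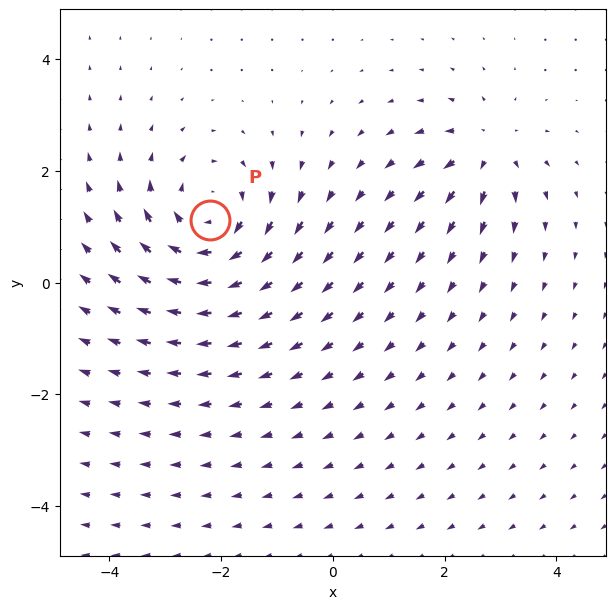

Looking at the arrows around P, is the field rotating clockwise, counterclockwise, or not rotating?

clockwise

Near P at (-2.2, 1.1) the arrows circulate clockwise. The curl (z-component) there is about -5; negative curl means clockwise rotation.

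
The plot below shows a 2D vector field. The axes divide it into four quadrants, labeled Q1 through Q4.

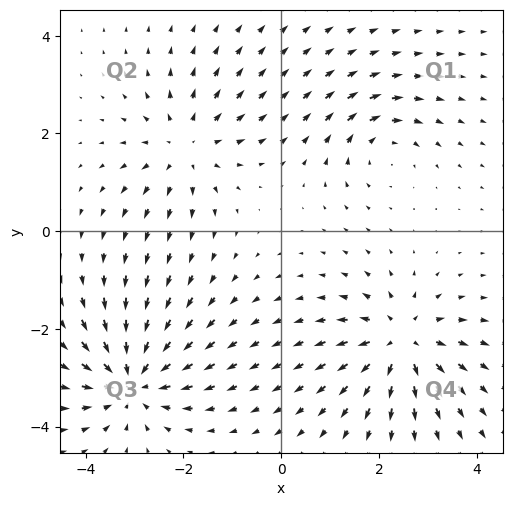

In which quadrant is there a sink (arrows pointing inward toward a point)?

Q3

The sink sits at approximately (-3.0, -3.1), which lies in quadrant Q3. The divergence there is about -6, negative as expected for a sink.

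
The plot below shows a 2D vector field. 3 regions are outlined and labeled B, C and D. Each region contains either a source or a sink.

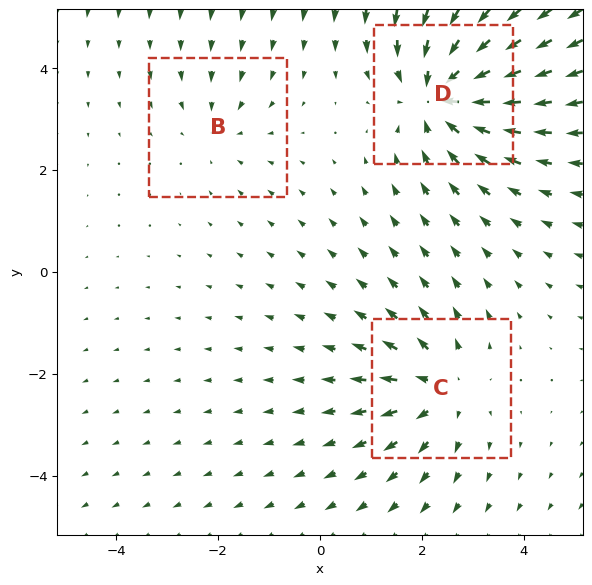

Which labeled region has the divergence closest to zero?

B

Divergence at each region's feature centre — B: about -2, C: about +3, D: about -4. Region B is closest to zero.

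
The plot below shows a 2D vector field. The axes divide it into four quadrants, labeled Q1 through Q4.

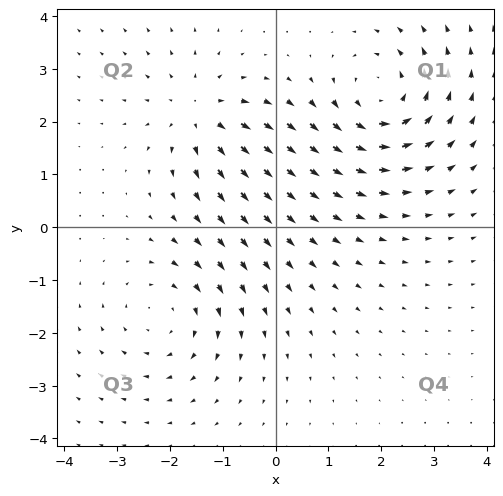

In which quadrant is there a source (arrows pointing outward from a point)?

The source sits at approximately (-1.4, 2.1), which lies in quadrant Q2. The divergence there is about +3, positive as expected for a source.

Q2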